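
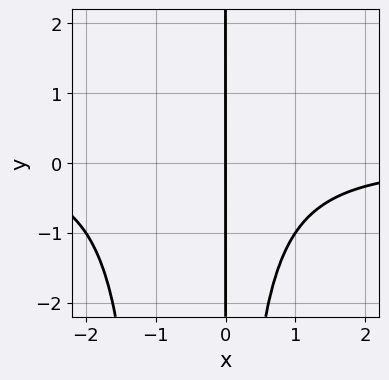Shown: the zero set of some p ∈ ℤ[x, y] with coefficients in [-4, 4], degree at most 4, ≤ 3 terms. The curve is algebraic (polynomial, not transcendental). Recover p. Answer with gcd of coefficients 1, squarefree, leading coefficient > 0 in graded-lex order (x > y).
The degree is 4 — a generic line meets the curve in up to 4 points.
From the visible intercepts: it meets the x-axis at x = 0 (among the integer gridlines); every point of the y-axis in the box is on the curve.
Matching integer coefficients to the picture gives p.

x^3*y + x^2*y + 2*x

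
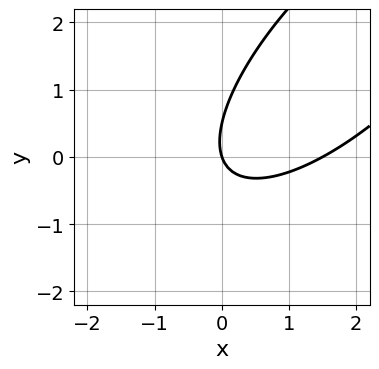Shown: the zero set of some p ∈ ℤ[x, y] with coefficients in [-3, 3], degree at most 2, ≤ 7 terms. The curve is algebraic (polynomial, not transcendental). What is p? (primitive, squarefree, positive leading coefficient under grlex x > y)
Degree: no degree-1 curve has this shape, so deg p = 2.
From the visible intercepts: it crosses the y-axis at the gridline y = 0; it meets the x-axis at x = 0 (among the integer gridlines).
The integer polynomial consistent with all of this is the stated p.

2*x^2 - 3*x*y + 2*y^2 - 3*x - y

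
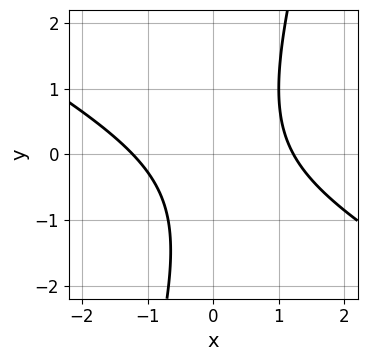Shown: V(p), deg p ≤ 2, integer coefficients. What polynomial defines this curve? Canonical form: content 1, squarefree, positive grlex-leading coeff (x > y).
(a) The degree is 2 — a generic line meets the curve in up to 2 points.
(b) From the visible intercepts: it misses every integer gridline on the y-axis.
(c) Assembling these constraints gives the stated polynomial.

2*x^2 + 3*x*y - y^2 - y - 3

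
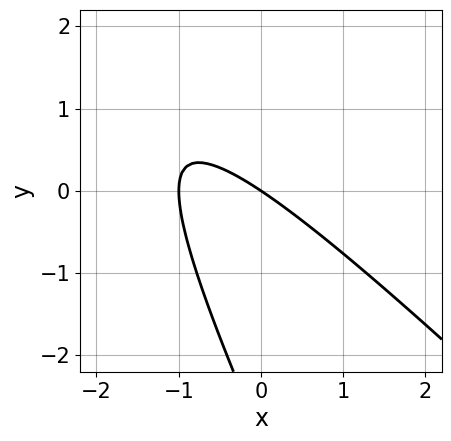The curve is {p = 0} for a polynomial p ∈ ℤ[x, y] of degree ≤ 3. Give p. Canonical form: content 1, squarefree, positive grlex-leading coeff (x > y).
2*x^2 + 3*x*y + y^2 + 2*x + 3*y

(a) The degree is 2 — no degree-1 curve has this shape.
(b) Against the integer gridlines: the x-axis gridline crossings are at x ∈ {-1, 0}; it meets the y-axis at y = 0 (among the integer gridlines).
(c) Putting this together gives p.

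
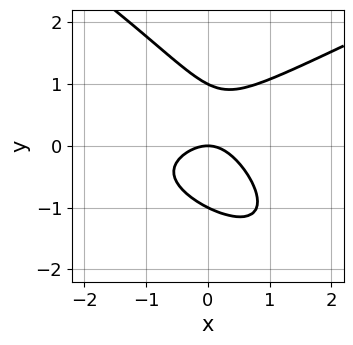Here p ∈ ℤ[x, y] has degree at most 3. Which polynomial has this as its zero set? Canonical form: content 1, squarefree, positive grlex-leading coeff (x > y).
First, degree: no degree-2 curve has this shape, so deg p = 3.
Next, from the axis intercepts and sections: the y-axis gridline crossings are at y ∈ {-1, 0, 1}; it meets the x-axis at x = 0 (among the integer gridlines).
Finally, fitting integer coefficients to these (and the overall shape) gives p.

x^3 - 3*x*y^2 - 3*y^3 + 3*x^2 + 3*y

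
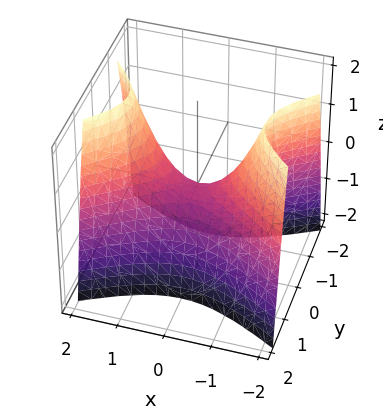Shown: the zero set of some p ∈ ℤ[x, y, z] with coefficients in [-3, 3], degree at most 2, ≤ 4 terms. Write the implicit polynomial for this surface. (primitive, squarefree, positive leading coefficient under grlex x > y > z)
x^2 - 2*y^2 - z

1. The degree is 2 — a hyperbolic paraboloid; a quadric.
2. Symmetries: mirror symmetry x ↦ −x ⇒ only even powers of x; the y ↦ −y reflection is a symmetry, so y appears only in even powers.
3. Checking where it meets the axes: it crosses the y-axis at the gridline y = 0; it meets the x-axis at x = 0 (among the integer gridlines).
4. Assembling these constraints gives the stated polynomial.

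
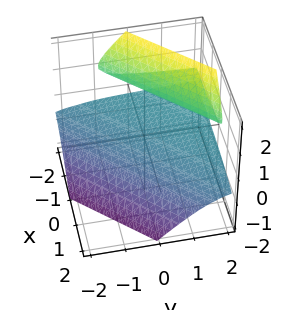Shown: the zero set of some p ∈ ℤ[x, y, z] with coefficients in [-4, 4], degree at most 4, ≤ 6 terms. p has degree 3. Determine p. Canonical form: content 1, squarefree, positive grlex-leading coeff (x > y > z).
(a) There are 2 components. They look like related sheets of one shape, so recover p as a whole.
(b) deg p = 3. A generic line meets the surface in up to 3 points.
(c) Reading off the gridlines: it misses every integer gridline on the x-axis; no y-intercept at any integer in the box.
(d) Putting this together gives p.

3*x*z^2 - 3*y*z^2 + 3*z^3 + 1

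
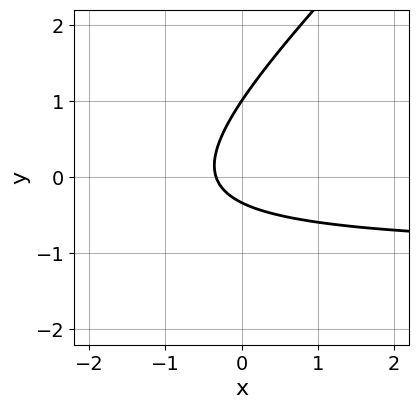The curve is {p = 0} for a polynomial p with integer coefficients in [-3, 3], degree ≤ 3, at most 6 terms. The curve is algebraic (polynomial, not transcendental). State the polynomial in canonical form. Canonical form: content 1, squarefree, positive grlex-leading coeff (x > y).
3*x*y - 3*y^2 + 3*x + 2*y + 1

The degree is 2 — a generic line meets the curve in up to 2 points.
Against the integer gridlines: one y-axis crossing is at y = 1.
Together with the visible shape, these determine p as stated.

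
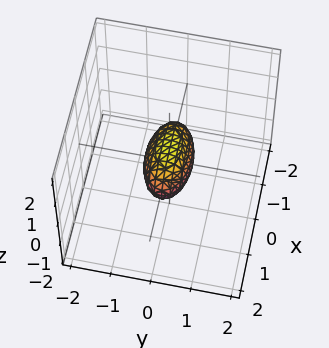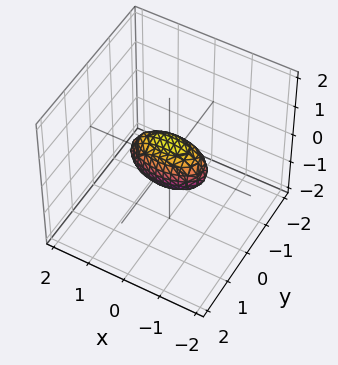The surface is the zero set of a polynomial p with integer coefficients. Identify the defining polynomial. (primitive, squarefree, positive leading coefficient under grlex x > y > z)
x^2 + 3*y^2 + 2*z^2 - 1

1. deg p = 2. A closed, bounded, convex surface; a quadric.
2. Symmetries: the y ↦ −y reflection is a symmetry, so y appears only in even powers; mirror symmetry x ↦ −x ⇒ only even powers of x; it's symmetric under z → −z, forcing even powers of z.
3. Against the integer gridlines: among the integer gridlines, it crosses the x-axis at x ∈ {-1, 1}.
4. The integer polynomial consistent with all of this is the stated p.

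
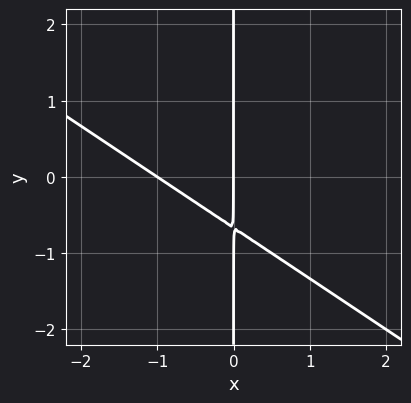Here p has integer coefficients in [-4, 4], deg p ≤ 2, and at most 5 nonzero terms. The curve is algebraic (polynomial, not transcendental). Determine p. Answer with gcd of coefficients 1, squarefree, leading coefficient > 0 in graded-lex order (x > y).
2*x^2 + 3*x*y + 2*x

The degree is 2 — the shape is more complex than any degree-1 curve.
From the axis intercepts and sections: among the integer gridlines, it crosses the x-axis at x ∈ {-1, 0}; every point of the y-axis in the box is on the curve.
Solving for integer coefficients yields p as stated.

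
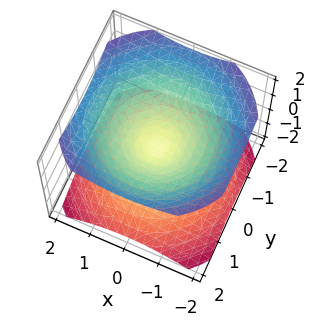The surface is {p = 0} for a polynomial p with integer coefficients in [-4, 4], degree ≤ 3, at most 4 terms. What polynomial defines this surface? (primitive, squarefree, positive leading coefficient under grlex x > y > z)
First, there are 2 components.
Next, deg p = 2.
Then, symmetries: every cross-section ⟂ z is a circle, so x, y appear only via x² + y²; mirror symmetry z ↦ −z ⇒ only even powers of z.
Then, observable constraints: a circular section at z = -1 has radius between 1 and 2; it crosses the z-axis at the gridline z = 0; one x-axis crossing is at x = 0; it crosses the y-axis at the gridline y = 0.
Finally, solving for integer coefficients yields p as stated.

2*x^2 + 2*y^2 - 3*z^2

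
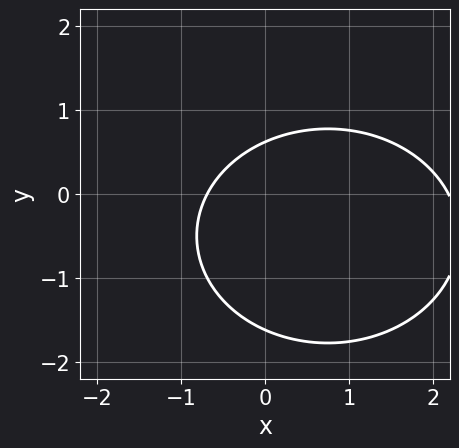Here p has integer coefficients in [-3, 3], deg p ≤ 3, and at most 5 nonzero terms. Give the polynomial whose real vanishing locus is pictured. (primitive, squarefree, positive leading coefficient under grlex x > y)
Degree: no degree-1 curve has this shape, so deg p = 2.
Matching integer coefficients to the picture gives p.

2*x^2 + 3*y^2 - 3*x + 3*y - 3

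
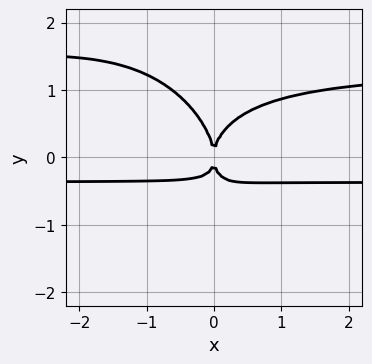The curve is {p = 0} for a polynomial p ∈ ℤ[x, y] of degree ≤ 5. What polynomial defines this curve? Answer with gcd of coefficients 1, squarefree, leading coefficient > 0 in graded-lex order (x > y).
2*x^2*y^2 + x*y^3 + y^4 - 2*x^2*y - x^2

1. Degree: a generic line meets the curve in up to 4 points, so deg p = 4.
2. Observable constraints: it meets the y-axis at y = 0 (among the integer gridlines); one x-axis crossing is at x = 0.
3. The integer polynomial consistent with all of this is the stated p.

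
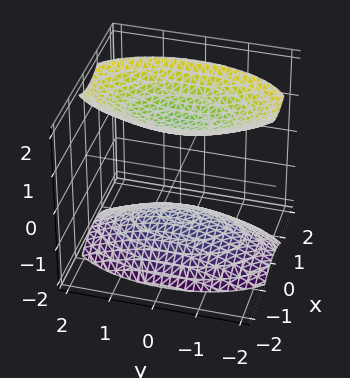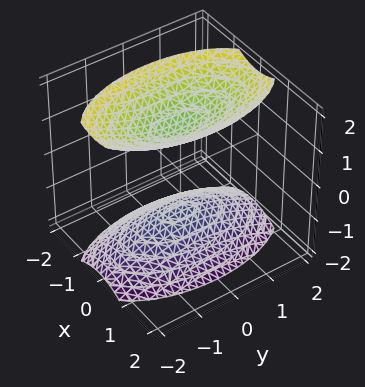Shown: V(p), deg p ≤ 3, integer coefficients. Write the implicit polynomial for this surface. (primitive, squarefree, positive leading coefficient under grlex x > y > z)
3*x^2 + y^2 - 2*z^2 + 3

1. The picture has 2 separate pieces. Treating them together as one polynomial.
2. The degree is 2 — two separate bowl-shaped sheets opening away from each other; a quadric.
3. Symmetries: it's symmetric under x → −x, forcing even powers of x; mirror symmetry z ↦ −z ⇒ only even powers of z; the y ↦ −y reflection is a symmetry, so y appears only in even powers.
4. Reading off the gridlines: the surface avoids every integer x-axis point in the box; no y-intercept at any integer in the box.
5. These observations pin down the coefficients.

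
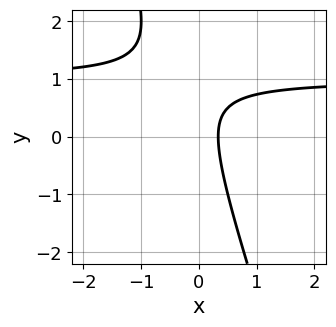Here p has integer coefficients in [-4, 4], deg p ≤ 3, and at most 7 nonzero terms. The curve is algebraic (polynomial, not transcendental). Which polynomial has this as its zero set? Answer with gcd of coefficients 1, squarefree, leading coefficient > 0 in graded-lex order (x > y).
1. The degree is 2 — no degree-1 curve has this shape.
2. From the visible intercepts: no y-intercept at any integer in the box.
3. These observations pin down the coefficients.

3*x*y + y^2 - 3*x - y + 1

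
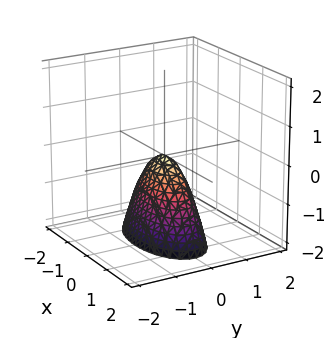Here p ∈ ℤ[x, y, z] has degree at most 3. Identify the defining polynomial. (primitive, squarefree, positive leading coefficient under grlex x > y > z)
First, the degree is 2 — a paraboloid; a quadric.
Next, symmetries: it's symmetric under y → −y, forcing even powers of y; it's symmetric under x → −x, forcing even powers of x.
Next, against the integer gridlines: it crosses the x-axis at the gridline x = 0; it crosses the z-axis at the gridline z = 0; it crosses the y-axis at the gridline y = 0.
Finally, the integer polynomial consistent with all of this is the stated p.

x^2 + 3*y^2 + z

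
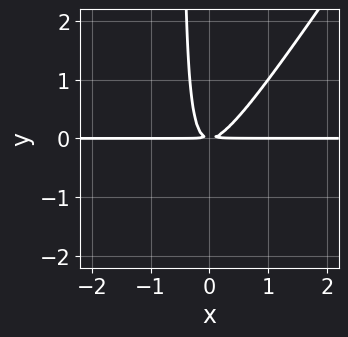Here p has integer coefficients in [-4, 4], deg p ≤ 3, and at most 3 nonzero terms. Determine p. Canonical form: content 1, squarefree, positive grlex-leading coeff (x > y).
3*x^2*y - 2*x*y^2 - y^2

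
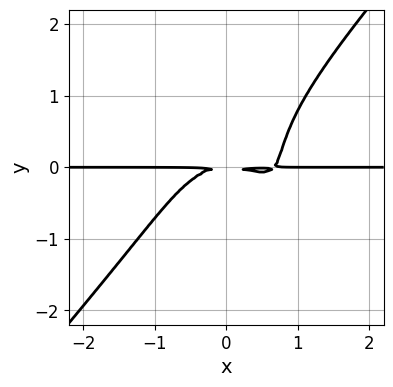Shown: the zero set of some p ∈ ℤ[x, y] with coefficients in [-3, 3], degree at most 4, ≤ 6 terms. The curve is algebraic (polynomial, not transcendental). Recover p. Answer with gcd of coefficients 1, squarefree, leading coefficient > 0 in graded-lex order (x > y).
(a) deg p = 4. The shape is more complex than any degree-3 curve.
(b) From the visible intercepts: the visible x-axis segment lies entirely on the curve.
(c) Putting this together gives p.

3*x^3*y - 2*y^4 - 2*x^2*y + 3*x*y^2 - 3*y^2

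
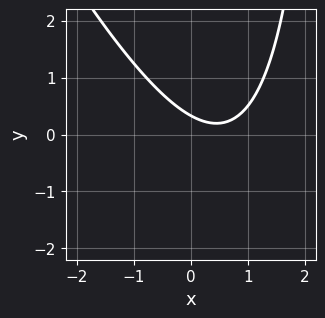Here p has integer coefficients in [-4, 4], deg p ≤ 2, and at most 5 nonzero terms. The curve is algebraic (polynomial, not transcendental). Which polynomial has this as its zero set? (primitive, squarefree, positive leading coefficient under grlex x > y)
1. The degree is 2 — the shape is more complex than any degree-1 curve.
2. From the visible intercepts: no x-intercept at any integer in the box.
3. Fitting integer coefficients to these (and the overall shape) gives p.

2*x^2 + x*y - 2*x - 3*y + 1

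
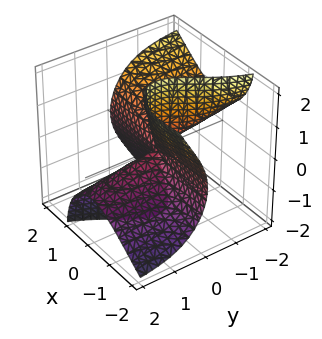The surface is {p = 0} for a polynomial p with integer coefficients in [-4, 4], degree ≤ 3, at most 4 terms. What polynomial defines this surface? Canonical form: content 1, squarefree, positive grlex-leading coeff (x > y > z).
3*x^2*y + 2*x*z^2 + y^3 + 3*y^2*z

First, the degree is 3 — the shape is more complex than any degree-2 surface.
Then, from the visible intercepts: the visible z-axis segment lies entirely on the surface; one y-axis crossing is at y = 0.
Finally, fitting integer coefficients to these (and the overall shape) gives p. Check: (-2, 0, 0) on the x-axis lies on the surface, and p(-2, 0, 0) = 0. ✓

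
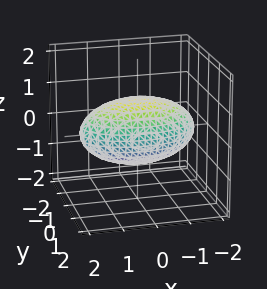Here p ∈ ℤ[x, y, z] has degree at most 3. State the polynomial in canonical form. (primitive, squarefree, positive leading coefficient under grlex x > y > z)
First, the degree is 2 — bounded and convex; a quadric.
Next, symmetries: it's symmetric under y → −y, forcing even powers of y; it's symmetric under x → −x, forcing even powers of x; the z ↦ −z reflection is a symmetry, so z appears only in even powers.
Next, from the visible intercepts: the y-axis gridline crossings are at y ∈ {-1, 1}; among the integer gridlines, it crosses the z-axis at z ∈ {-1, 1}.
Finally, assembling these constraints gives the stated polynomial.

x^2 + 3*y^2 + 3*z^2 - 3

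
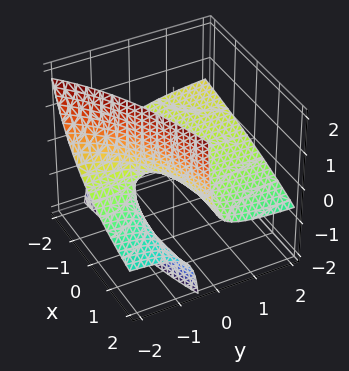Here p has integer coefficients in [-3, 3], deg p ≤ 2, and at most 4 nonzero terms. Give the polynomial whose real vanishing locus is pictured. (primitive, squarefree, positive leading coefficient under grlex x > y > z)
x*y - x*z + 3*y*z + 3*z

1. Degree: a generic line meets the surface in up to 2 points, so deg p = 2.
2. Reading off the gridlines: every point of the x-axis in the box is on the surface; every point of the y-axis in the box is on the surface; it crosses the z-axis at the gridline z = 0.
3. Fitting integer coefficients to these (and the overall shape) gives p.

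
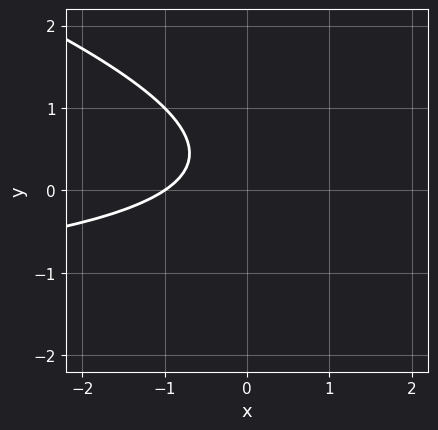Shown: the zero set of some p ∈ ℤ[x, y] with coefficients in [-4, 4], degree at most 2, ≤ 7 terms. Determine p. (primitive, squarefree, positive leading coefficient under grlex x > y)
x*y + 3*y^2 + 2*x - 2*y + 2

(a) The degree is 2 — the shape is more complex than any degree-1 curve.
(b) Checking where it meets the axes: it misses every integer gridline on the y-axis; it meets the x-axis at x = -1 (among the integer gridlines).
(c) Assembling these constraints gives the stated polynomial.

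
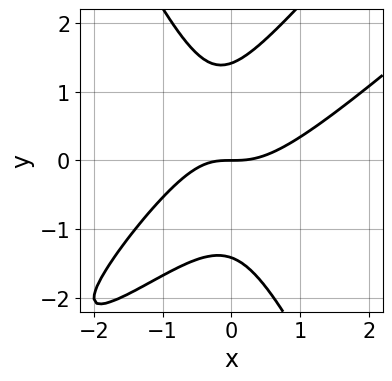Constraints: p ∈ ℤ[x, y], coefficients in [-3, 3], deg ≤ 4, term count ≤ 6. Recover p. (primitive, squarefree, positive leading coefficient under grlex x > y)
The degree is 3 — no degree-2 curve has this shape.
Observable constraints: one y-axis crossing is at y = 0; one x-axis crossing is at x = 0.
The integer polynomial consistent with all of this is the stated p.

2*x^3 - 3*x^2*y + y^3 - x*y - 2*y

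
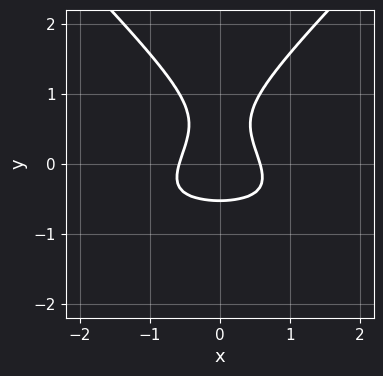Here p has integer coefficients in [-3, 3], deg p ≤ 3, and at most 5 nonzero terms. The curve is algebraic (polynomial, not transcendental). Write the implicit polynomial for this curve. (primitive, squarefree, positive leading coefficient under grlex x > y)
(a) deg p = 3. The shape is more complex than any degree-2 curve.
(b) Symmetries: the x ↦ −x reflection is a symmetry, so x appears only in even powers.
(c) Fitting integer coefficients to these (and the overall shape) gives p.

3*x^2*y - 3*y^3 + 3*x^2 + 2*y^2 - 1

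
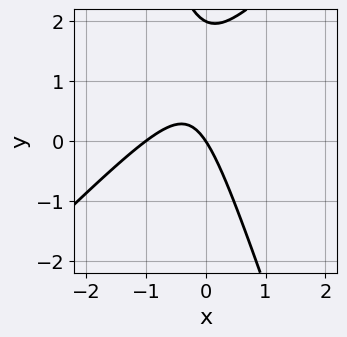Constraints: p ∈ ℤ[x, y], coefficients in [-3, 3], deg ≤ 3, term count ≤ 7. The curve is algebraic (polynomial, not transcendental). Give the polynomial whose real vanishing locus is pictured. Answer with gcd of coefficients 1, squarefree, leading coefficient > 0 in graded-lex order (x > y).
3*x^2 - 2*x*y - y^2 + 3*x + 2*y

deg p = 2. The shape is more complex than any degree-1 curve.
From the axis intercepts and sections: the y-axis gridline crossings are at y ∈ {0, 2}; the x-axis gridline crossings are at x ∈ {-1, 0}.
Assembling these constraints gives the stated polynomial.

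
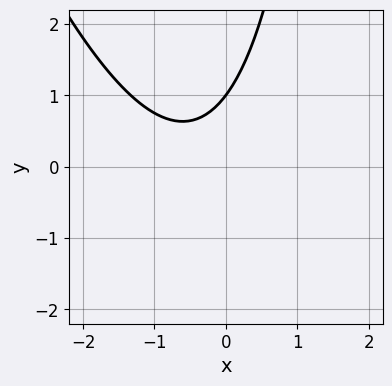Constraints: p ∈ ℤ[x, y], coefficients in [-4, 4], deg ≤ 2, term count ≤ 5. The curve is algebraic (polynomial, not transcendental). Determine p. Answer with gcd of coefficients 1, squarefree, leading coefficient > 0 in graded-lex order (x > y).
First, degree: a generic line meets the curve in up to 2 points, so deg p = 2.
Then, from the visible intercepts: the curve avoids every integer x-axis point in the box; one y-axis crossing is at y = 1.
Finally, solving for integer coefficients yields p as stated.

3*x^2 + x*y + 3*x - 3*y + 3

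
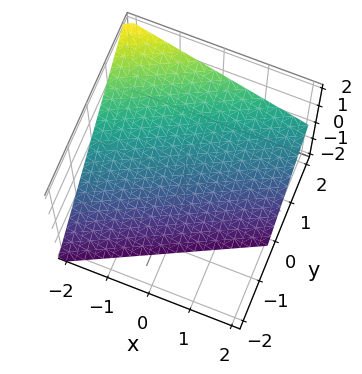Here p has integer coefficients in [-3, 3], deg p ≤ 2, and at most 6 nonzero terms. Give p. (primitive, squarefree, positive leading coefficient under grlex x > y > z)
Degree: the surface is flat (a plane), so deg p = 1.
Checking where it meets the axes: it crosses the x-axis at the gridline x = -2; one z-axis crossing is at z = -1; it meets the y-axis at y = 1 (among the integer gridlines).
Matching integer coefficients to the picture gives p.

x - 2*y + 2*z + 2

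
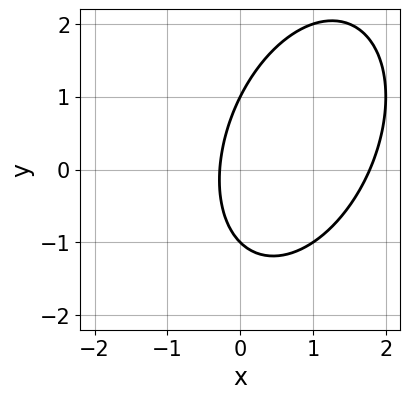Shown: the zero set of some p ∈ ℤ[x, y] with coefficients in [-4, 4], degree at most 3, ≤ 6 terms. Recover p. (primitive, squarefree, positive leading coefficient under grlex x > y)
2*x^2 - x*y + y^2 - 3*x - 1

First, degree: a generic line meets the curve in up to 2 points, so deg p = 2.
Then, from the axis intercepts and sections: among the integer gridlines, it crosses the y-axis at y ∈ {-1, 1}.
Finally, together with the visible shape, these determine p as stated.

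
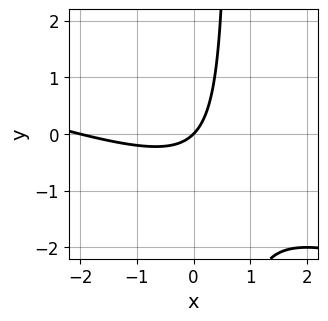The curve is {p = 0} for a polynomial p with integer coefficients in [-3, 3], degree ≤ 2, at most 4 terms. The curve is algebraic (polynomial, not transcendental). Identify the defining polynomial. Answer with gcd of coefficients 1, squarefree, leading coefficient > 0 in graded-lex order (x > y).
x^2 + 3*x*y + 2*x - 2*y

(a) Degree: a generic line meets the curve in up to 2 points, so deg p = 2.
(b) Observable constraints: the x-axis gridline crossings are at x ∈ {-2, 0}; it crosses the y-axis at the gridline y = 0.
(c) Fitting integer coefficients to these (and the overall shape) gives p.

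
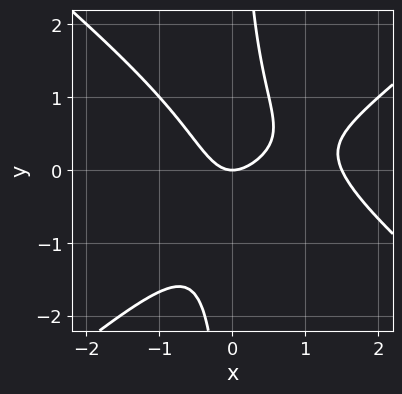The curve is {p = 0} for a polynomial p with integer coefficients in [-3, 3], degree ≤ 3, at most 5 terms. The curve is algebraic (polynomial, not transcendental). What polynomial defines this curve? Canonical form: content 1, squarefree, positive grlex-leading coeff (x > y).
2*x^3 - 3*x*y^2 - 3*x^2 + 2*y

Degree: no degree-2 curve has this shape, so deg p = 3.
Observable constraints: it meets the x-axis at x = 0 (among the integer gridlines); it crosses the y-axis at the gridline y = 0.
The integer polynomial consistent with all of this is the stated p.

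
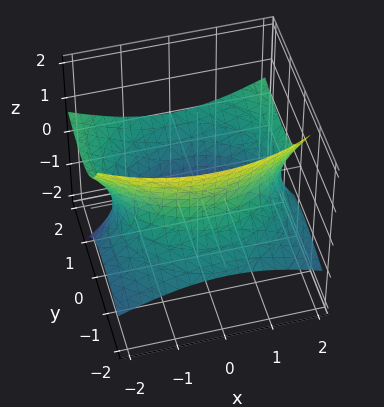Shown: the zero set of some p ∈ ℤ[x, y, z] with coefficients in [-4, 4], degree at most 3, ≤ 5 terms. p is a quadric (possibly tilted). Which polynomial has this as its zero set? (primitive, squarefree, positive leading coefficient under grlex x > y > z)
x^2 + y^2 - 3*y*z - 2*z^2 - 3

1. Degree: the shape is more complex than any degree-1 surface, so deg p = 2.
2. Reading off the gridlines: no z-intercept at any integer in the box.
3. Fitting integer coefficients to these (and the overall shape) gives p.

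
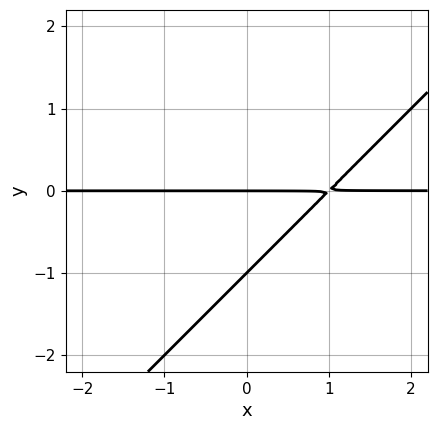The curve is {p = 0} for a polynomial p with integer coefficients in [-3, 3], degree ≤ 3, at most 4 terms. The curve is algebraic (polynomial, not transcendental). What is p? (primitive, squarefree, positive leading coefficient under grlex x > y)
x*y - y^2 - y

1. The degree is 2 — no degree-1 curve has this shape.
2. From the axis intercepts and sections: among the integer gridlines, it crosses the y-axis at y ∈ {-1, 0}; every point of the x-axis in the box is on the curve.
3. Matching integer coefficients to the picture gives p.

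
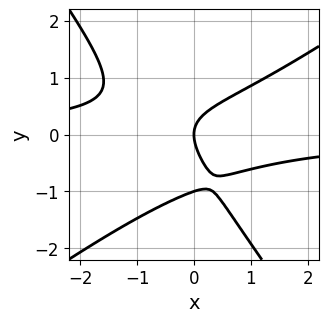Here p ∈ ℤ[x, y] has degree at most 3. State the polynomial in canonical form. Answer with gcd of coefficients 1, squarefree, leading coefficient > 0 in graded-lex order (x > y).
3*x^2*y - 2*x*y^2 - 3*y^3 - 3*y^2 + 3*x

(a) deg p = 3.
(b) From the axis intercepts and sections: among the integer gridlines, it crosses the y-axis at y ∈ {-1, 0}; one x-axis crossing is at x = 0.
(c) The integer polynomial consistent with all of this is the stated p.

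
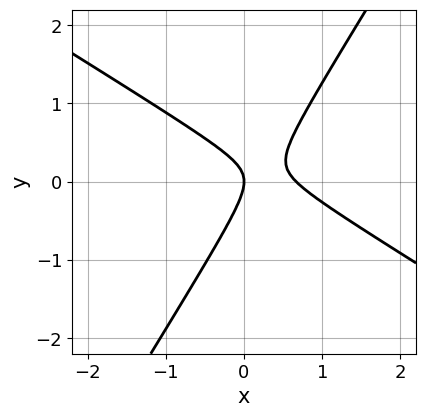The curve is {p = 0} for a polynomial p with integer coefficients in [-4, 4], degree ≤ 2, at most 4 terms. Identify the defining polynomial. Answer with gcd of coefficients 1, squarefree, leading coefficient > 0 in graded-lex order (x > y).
3*x^2 + 3*x*y - 3*y^2 - 2*x

The degree is 2 — a generic line meets the curve in up to 2 points.
Checking where it meets the axes: it crosses the x-axis at the gridline x = 0; it crosses the y-axis at the gridline y = 0.
Assembling these constraints gives the stated polynomial.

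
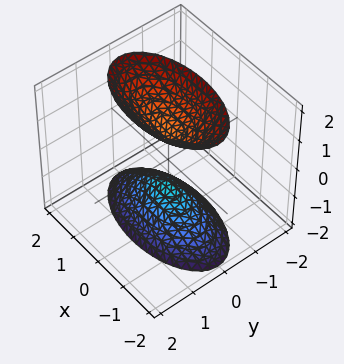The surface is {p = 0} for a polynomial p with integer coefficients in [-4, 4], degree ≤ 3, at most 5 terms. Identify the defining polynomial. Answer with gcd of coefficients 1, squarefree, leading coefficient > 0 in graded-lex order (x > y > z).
x^2 + 3*y^2 - z^2 + 1

First, the picture has 2 separate pieces. Treating them together as one polynomial.
Then, degree: two sheets facing apart; a quadric, so deg p = 2.
Next, symmetries: mirror symmetry y ↦ −y ⇒ only even powers of y; it's symmetric under x → −x, forcing even powers of x; the z ↦ −z reflection is a symmetry, so z appears only in even powers.
Next, observable constraints: the surface avoids every integer x-axis point in the box; the surface avoids every integer y-axis point in the box.
Finally, matching integer coefficients to the picture gives p. Check: (0, 0, 1) on the z-axis lies on the surface, and p(0, 0, 1) = 0. ✓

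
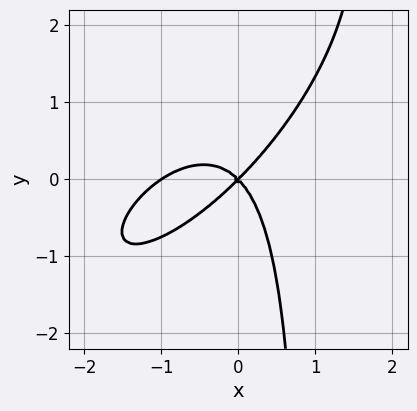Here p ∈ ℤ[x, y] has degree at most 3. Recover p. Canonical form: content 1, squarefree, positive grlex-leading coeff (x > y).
2*x^3 - 3*x^2*y + 2*x*y^2 + 2*x^2 - 2*y^2

The degree is 3 — no degree-2 curve has this shape.
Checking where it meets the axes: it crosses the y-axis at the gridline y = 0; among the integer gridlines, it crosses the x-axis at x ∈ {-1, 0}.
The integer polynomial consistent with all of this is the stated p.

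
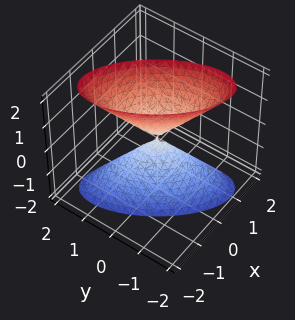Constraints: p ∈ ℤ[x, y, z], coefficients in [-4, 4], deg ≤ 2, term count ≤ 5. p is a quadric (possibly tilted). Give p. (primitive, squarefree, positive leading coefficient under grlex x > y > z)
First, there are 2 components.
Then, the degree is 2 — a generic line meets the surface in up to 2 points.
Next, checking where it meets the axes: one z-axis crossing is at z = 0; one y-axis crossing is at y = 0; one x-axis crossing is at x = 0.
Finally, together with the visible shape, these determine p as stated.

3*x^2 + 3*x*y + 2*y^2 - z^2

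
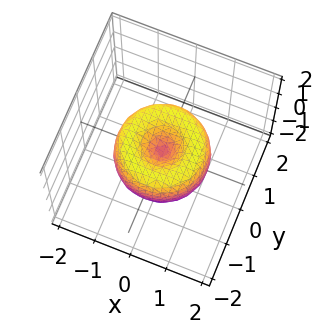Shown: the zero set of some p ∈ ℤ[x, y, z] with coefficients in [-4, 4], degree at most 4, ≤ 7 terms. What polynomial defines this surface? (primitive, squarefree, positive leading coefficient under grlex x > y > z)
2*x^4 + 4*x^2*y^2 + 2*y^4 - 3*x^2 - 3*y^2 + 2*z^2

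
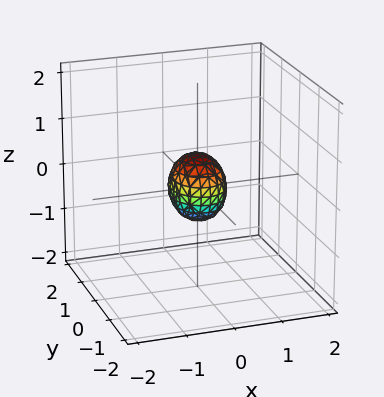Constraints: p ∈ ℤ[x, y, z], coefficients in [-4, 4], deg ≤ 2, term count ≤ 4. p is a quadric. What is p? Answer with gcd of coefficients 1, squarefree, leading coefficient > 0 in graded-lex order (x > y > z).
1. deg p = 2. A closed, bounded, convex surface; a quadric.
2. Symmetries: the x ↦ −x reflection is a symmetry, so x appears only in even powers; the z ↦ −z reflection is a symmetry, so z appears only in even powers; it's symmetric under y → −y, forcing even powers of y.
3. These observations pin down the coefficients.

3*x^2 + 2*y^2 + 2*z^2 - 1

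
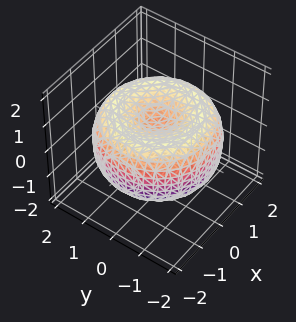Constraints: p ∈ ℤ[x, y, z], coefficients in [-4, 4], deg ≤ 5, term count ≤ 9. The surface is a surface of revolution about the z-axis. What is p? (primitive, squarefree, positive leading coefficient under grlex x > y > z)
x^4 + 2*x^2*y^2 + y^4 - 3*x^2 - 3*y^2 + 3*z^2 - 1

1. The degree is 4 — the shape is more complex than any degree-3 surface.
2. By symmetry, every cross-section ⟂ z is a circle, so x, y appear only via x² + y².
3. Against the integer gridlines: a circular section at z = 1 has radius exactly 1.
4. These observations pin down the coefficients.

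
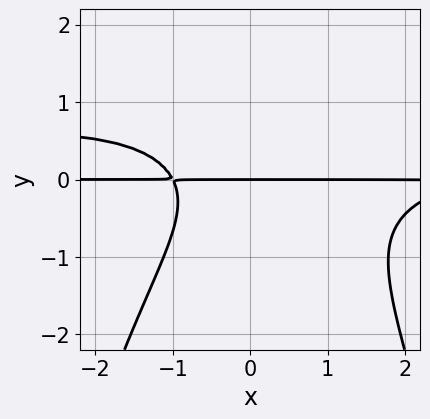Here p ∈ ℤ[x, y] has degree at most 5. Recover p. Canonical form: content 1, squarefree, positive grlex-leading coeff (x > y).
2*x^2*y^2 - x^2*y + 3*y^3 + 2*x*y + 3*y

1. deg p = 4. The shape is more complex than any degree-3 curve.
2. From the visible intercepts: every point of the x-axis in the box is on the curve; it meets the y-axis at y = 0 (among the integer gridlines).
3. Solving for integer coefficients yields p as stated.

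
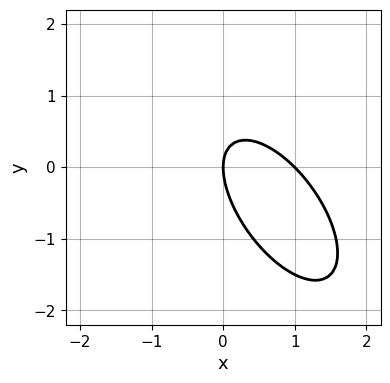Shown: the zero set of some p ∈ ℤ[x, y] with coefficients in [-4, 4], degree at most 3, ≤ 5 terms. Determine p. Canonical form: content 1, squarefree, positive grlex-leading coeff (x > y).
3*x^2 + 3*x*y + 2*y^2 - 3*x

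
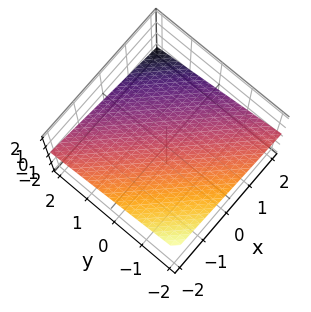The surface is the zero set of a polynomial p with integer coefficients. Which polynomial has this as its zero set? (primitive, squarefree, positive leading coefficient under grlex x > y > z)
(a) deg p = 1. The surface is flat (a plane).
(b) Observable constraints: one x-axis crossing is at x = 2; it crosses the y-axis at the gridline y = 2.
(c) These observations pin down the coefficients.

x + y + 3*z - 2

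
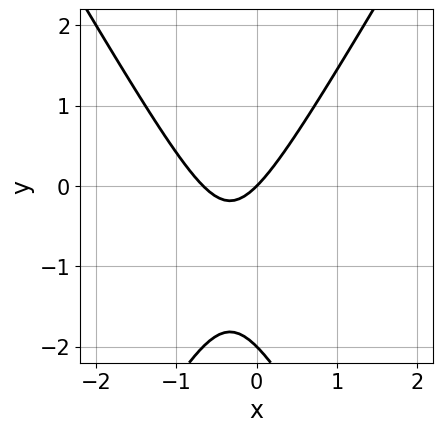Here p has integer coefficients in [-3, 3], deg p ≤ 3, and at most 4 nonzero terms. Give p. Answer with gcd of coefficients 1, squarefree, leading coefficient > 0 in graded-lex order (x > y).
3*x^2 - y^2 + 2*x - 2*y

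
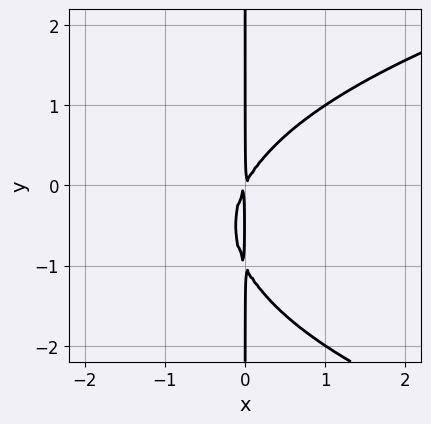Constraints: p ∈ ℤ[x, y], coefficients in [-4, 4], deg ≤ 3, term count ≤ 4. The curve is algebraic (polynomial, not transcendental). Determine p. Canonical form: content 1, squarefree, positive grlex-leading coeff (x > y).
(a) The degree is 3 — the shape is more complex than any degree-2 curve.
(b) Observable constraints: the visible y-axis segment lies entirely on the curve.
(c) Assembling these constraints gives the stated polynomial.

x*y^2 - 2*x^2 + x*y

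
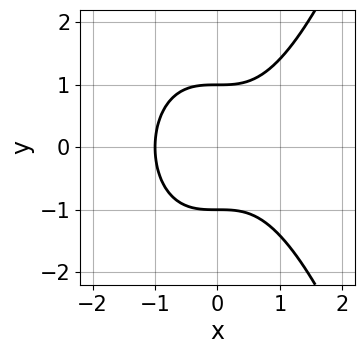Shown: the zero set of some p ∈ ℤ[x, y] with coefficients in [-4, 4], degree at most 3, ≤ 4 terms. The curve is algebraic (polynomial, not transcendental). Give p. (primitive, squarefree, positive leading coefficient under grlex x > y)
(a) Degree: the shape is more complex than any degree-2 curve, so deg p = 3.
(b) Symmetries: the y ↦ −y reflection is a symmetry, so y appears only in even powers.
(c) Observable constraints: among the integer gridlines, it crosses the y-axis at y ∈ {-1, 1}; it crosses the x-axis at the gridline x = -1.
(d) The integer polynomial consistent with all of this is the stated p.

x^3 - y^2 + 1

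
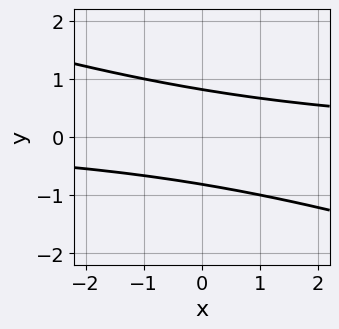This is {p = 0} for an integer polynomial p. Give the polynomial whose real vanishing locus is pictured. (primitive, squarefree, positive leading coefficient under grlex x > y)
Degree: a generic line meets the curve in up to 2 points, so deg p = 2.
Against the integer gridlines: the curve avoids every integer x-axis point in the box.
Fitting integer coefficients to these (and the overall shape) gives p.

x*y + 3*y^2 - 2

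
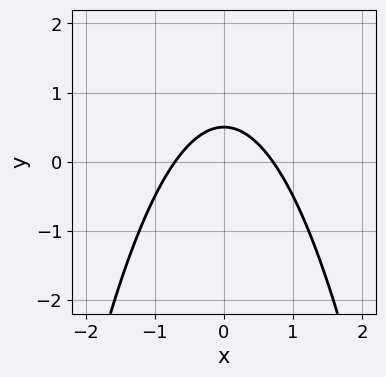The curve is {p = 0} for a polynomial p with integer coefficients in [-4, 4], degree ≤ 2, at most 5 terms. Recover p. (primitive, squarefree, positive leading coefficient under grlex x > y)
1. deg p = 2.
2. Symmetries: it's symmetric under x → −x, forcing even powers of x.
3. Solving for integer coefficients yields p as stated.

2*x^2 + 2*y - 1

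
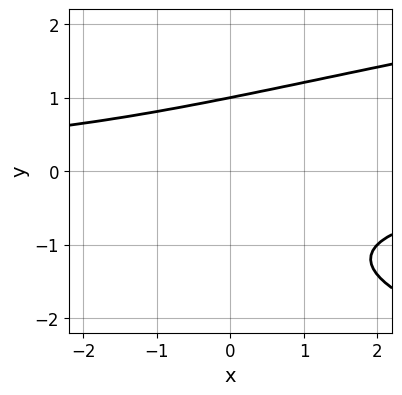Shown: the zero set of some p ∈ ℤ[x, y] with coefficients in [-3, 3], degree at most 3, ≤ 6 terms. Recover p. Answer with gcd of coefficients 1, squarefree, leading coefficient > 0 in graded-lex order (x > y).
(a) deg p = 3. The shape is more complex than any degree-2 curve.
(b) Reading off the gridlines: one y-axis crossing is at y = 1; no x-intercept at any integer in the box.
(c) Assembling these constraints gives the stated polynomial.

y^3 - x*y + y^2 - 2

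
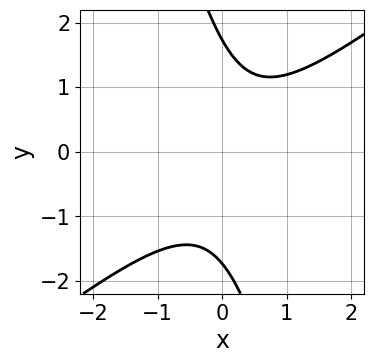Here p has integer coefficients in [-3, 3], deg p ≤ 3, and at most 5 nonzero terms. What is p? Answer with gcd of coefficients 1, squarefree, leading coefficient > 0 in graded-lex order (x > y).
The degree is 2 — no degree-1 curve has this shape.
Against the integer gridlines: the curve avoids every integer x-axis point in the box.
Fitting integer coefficients to these (and the overall shape) gives p.

3*x^2 - 3*x*y - y^2 - x + 3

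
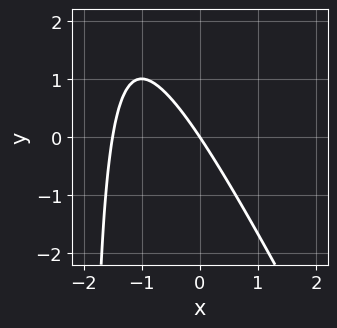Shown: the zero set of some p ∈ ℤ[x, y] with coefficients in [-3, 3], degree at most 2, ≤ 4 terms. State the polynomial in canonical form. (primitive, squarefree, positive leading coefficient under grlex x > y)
2*x^2 + x*y + 3*x + 2*y

deg p = 2.
Observable constraints: it crosses the x-axis at the gridline x = 0; it meets the y-axis at y = 0 (among the integer gridlines).
The integer polynomial consistent with all of this is the stated p.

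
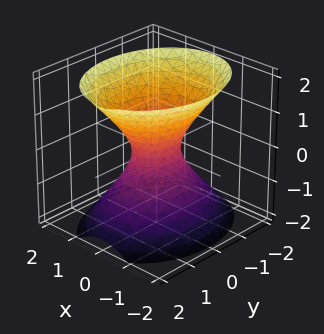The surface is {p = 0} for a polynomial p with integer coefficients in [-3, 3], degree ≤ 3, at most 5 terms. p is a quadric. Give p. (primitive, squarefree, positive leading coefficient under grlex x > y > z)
1. Degree: one connected sheet with a waist; a quadric, so deg p = 2.
2. Symmetries: mirror symmetry y ↦ −y ⇒ only even powers of y; it's symmetric under z → −z, forcing even powers of z; the x ↦ −x reflection is a symmetry, so x appears only in even powers.
3. Against the integer gridlines: it misses every integer gridline on the z-axis.
4. Together with the visible shape, these determine p as stated.

3*x^2 + 2*y^2 - 2*z^2 - 1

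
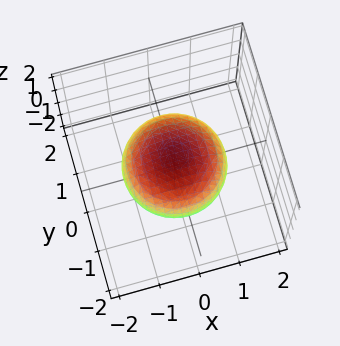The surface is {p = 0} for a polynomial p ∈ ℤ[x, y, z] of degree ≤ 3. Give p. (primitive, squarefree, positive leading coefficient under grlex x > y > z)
2*x^2 + 2*y^2 + 3*z^2 - 3

The degree is 2 — no degree-1 surface has this shape.
Symmetries: the surface is invariant under rotation about z: p = q(x² + y², z).
Observable constraints: among the integer gridlines, it crosses the z-axis at z ∈ {-1, 1}; a circular section at z = 0 has radius between 1 and 2.
Assembling these constraints gives the stated polynomial.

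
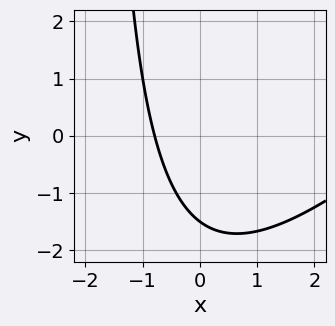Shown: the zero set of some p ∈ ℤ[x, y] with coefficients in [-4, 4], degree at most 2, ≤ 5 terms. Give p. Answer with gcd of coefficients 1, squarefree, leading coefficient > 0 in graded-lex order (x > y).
x^2 - x*y - 3*x - 2*y - 3

1. deg p = 2. No degree-1 curve has this shape.
2. The integer polynomial consistent with all of this is the stated p.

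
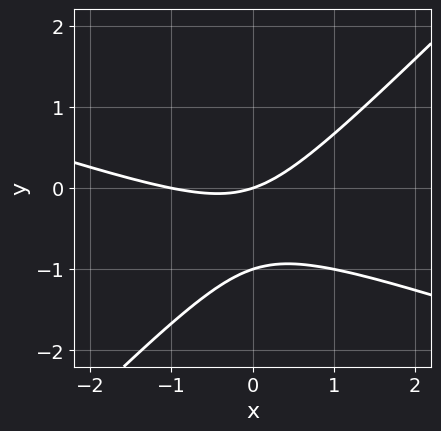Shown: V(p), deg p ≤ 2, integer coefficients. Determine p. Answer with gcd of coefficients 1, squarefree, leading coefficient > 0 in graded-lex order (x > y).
x^2 + 2*x*y - 3*y^2 + x - 3*y

1. Degree: no degree-1 curve has this shape, so deg p = 2.
2. Against the integer gridlines: the y-axis gridline crossings are at y ∈ {-1, 0}; the x-axis gridline crossings are at x ∈ {-1, 0}.
3. Together with the visible shape, these determine p as stated.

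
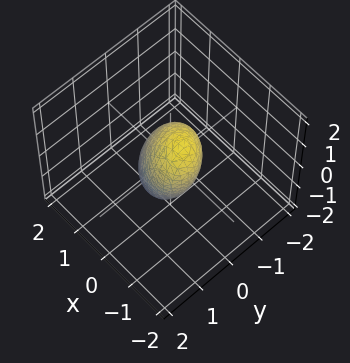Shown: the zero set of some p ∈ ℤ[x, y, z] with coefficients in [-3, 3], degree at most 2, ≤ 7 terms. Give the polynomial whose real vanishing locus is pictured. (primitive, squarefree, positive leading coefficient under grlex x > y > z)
1. deg p = 2. No degree-1 surface has this shape.
2. Solving for integer coefficients yields p as stated.

3*x^2 + 2*x*y + 2*x*z + 3*y^2 + z^2 - 2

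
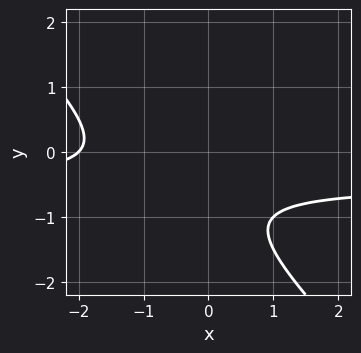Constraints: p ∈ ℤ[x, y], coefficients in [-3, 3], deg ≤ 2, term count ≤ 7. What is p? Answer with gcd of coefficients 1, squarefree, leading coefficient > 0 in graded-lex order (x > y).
(a) The degree is 2 — no degree-1 curve has this shape.
(b) Checking where it meets the axes: it crosses the x-axis at the gridline x = -2; it misses every integer gridline on the y-axis.
(c) The integer polynomial consistent with all of this is the stated p.

2*x*y + 2*y^2 + x + 3*y + 2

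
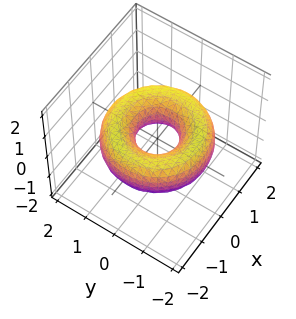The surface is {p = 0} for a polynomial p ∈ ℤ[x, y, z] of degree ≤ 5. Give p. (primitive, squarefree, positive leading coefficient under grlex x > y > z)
1. Degree: no degree-3 surface has this shape, so deg p = 4.
2. Symmetries: rotational symmetry about the z-axis ⇒ p depends on x, y only through x² + y².
3. Against the integer gridlines: it misses every integer gridline on the z-axis; a circular section at z = 0 has radius between 0 and 1.
4. Together with the visible shape, these determine p as stated.

x^4 + 2*x^2*y^2 + y^4 - 3*x^2 - 3*y^2 + 3*z^2 + 1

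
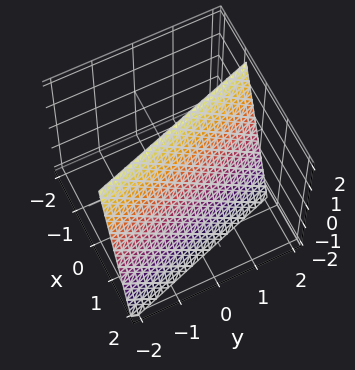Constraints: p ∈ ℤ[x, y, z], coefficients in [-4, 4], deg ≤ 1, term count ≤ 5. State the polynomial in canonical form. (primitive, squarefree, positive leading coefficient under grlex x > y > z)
Degree: the surface is flat (a plane), so deg p = 1.
From the visible intercepts: it crosses the y-axis at the gridline y = 2; one z-axis crossing is at z = 2.
Matching integer coefficients to the picture gives p.

3*x + y + z - 2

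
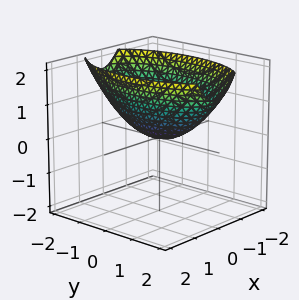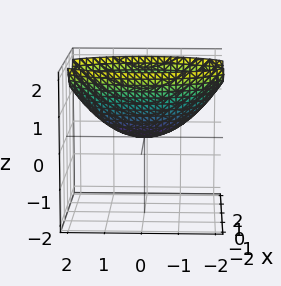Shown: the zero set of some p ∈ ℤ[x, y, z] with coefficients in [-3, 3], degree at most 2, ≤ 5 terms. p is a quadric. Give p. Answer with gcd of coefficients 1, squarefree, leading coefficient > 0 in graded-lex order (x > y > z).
1. deg p = 2. A single bowl opening along one axis; a quadric.
2. Symmetries: the y ↦ −y reflection is a symmetry, so y appears only in even powers; mirror symmetry x ↦ −x ⇒ only even powers of x.
3. Observable constraints: it crosses the x-axis at the gridline x = 0; it crosses the y-axis at the gridline y = 0; one z-axis crossing is at z = 0.
4. Matching integer coefficients to the picture gives p.

3*x^2 + y^2 - 3*z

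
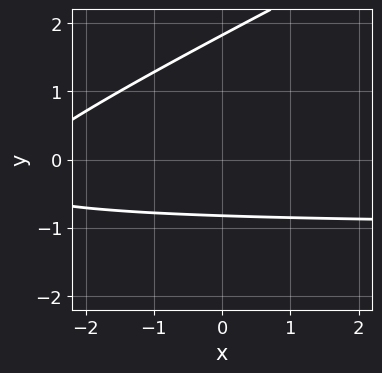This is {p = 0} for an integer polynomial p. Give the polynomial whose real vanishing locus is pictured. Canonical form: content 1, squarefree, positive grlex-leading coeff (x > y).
deg p = 2.
Checking where it meets the axes: no x-intercept at any integer in the box.
Fitting integer coefficients to these (and the overall shape) gives p.

x*y - 2*y^2 + x + 2*y + 3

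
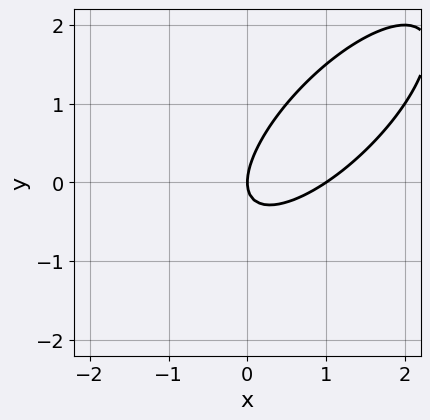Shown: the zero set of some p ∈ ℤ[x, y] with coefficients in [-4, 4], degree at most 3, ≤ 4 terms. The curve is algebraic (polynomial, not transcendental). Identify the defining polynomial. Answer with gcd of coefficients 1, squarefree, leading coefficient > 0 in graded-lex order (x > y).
(a) Degree: a generic line meets the curve in up to 2 points, so deg p = 2.
(b) From the visible intercepts: it crosses the y-axis at the gridline y = 0; among the integer gridlines, it crosses the x-axis at x ∈ {0, 1}.
(c) Putting this together gives p.

2*x^2 - 3*x*y + 2*y^2 - 2*x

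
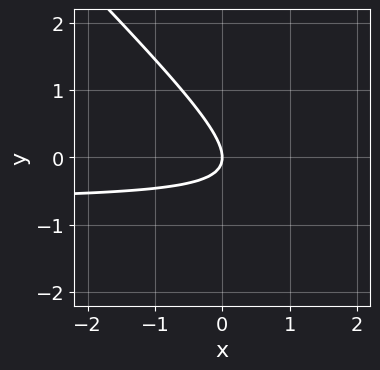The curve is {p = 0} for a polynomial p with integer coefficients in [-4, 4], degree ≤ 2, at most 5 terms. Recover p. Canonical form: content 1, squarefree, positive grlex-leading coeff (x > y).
(a) The degree is 2 — the shape is more complex than any degree-1 curve.
(b) Checking where it meets the axes: it meets the y-axis at y = 0 (among the integer gridlines); it crosses the x-axis at the gridline x = 0.
(c) Putting this together gives p.

3*x*y + 3*y^2 + 2*x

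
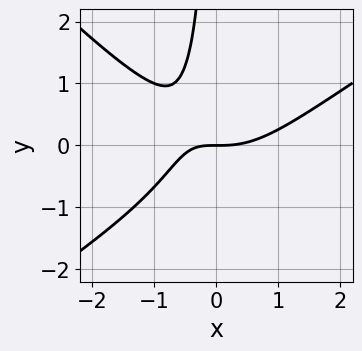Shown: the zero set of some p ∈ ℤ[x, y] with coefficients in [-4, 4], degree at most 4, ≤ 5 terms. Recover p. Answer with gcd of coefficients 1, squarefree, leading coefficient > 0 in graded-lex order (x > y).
2*x^3 - x^2*y - 3*x*y^2 - 3*x*y - 3*y

1. The degree is 3 — a generic line meets the curve in up to 3 points.
2. From the visible intercepts: it meets the y-axis at y = 0 (among the integer gridlines); it crosses the x-axis at the gridline x = 0.
3. Together with the visible shape, these determine p as stated.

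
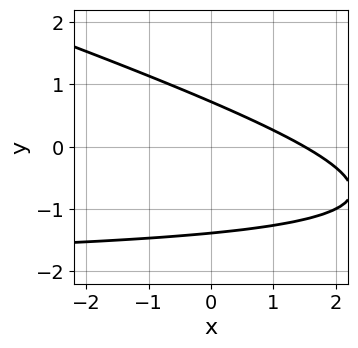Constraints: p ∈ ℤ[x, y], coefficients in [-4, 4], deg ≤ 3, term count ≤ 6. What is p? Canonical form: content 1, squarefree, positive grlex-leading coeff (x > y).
First, degree: no degree-1 curve has this shape, so deg p = 2.
Finally, putting this together gives p.

x*y + 3*y^2 + 2*x + 2*y - 3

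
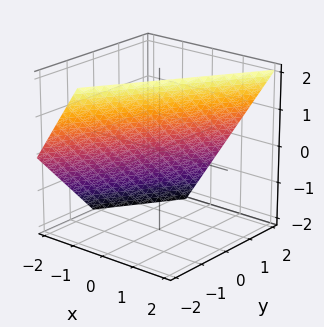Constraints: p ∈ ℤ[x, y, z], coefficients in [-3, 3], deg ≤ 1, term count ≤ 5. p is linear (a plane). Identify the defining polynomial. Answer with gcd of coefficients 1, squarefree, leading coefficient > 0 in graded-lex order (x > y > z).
(a) Degree: the surface is flat (a plane), so deg p = 1.
(b) Against the integer gridlines: it meets the z-axis at z = 1 (among the integer gridlines); it meets the y-axis at y = 1 (among the integer gridlines).
(c) Putting this together gives p.

3*x - 2*y - 2*z + 2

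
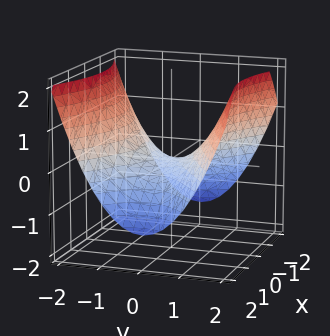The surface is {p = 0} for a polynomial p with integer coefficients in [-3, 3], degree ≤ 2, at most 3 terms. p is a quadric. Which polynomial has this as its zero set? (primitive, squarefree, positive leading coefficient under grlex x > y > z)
x^2 - 2*y^2 + 3*z

The degree is 2 — a hyperbolic paraboloid; a quadric.
Symmetries: it's symmetric under y → −y, forcing even powers of y; mirror symmetry x ↦ −x ⇒ only even powers of x.
Against the integer gridlines: it crosses the y-axis at the gridline y = 0; it meets the z-axis at z = 0 (among the integer gridlines).
Fitting integer coefficients to these (and the overall shape) gives p.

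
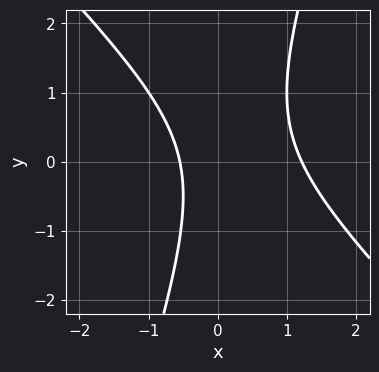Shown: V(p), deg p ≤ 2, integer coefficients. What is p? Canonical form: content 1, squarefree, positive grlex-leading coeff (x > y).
3*x^2 + 2*x*y - y^2 - 2*x - 2

(a) deg p = 2. The shape is more complex than any degree-1 curve.
(b) From the axis intercepts and sections: the curve avoids every integer y-axis point in the box.
(c) Matching integer coefficients to the picture gives p.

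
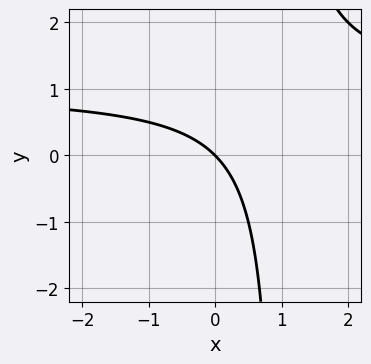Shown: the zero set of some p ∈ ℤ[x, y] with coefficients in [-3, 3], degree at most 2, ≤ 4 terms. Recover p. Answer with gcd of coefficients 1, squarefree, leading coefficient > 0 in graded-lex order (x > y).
Degree: a generic line meets the curve in up to 2 points, so deg p = 2.
Against the integer gridlines: it crosses the y-axis at the gridline y = 0; it crosses the x-axis at the gridline x = 0.
Assembling these constraints gives the stated polynomial.

x*y - x - y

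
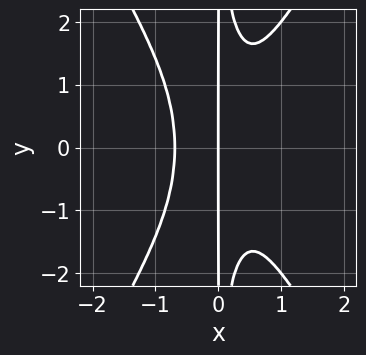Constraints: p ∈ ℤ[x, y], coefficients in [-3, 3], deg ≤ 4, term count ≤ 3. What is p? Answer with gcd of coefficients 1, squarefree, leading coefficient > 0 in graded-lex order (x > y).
First, the degree is 4 — the shape is more complex than any degree-3 curve.
Next, symmetries: mirror symmetry y ↦ −y ⇒ only even powers of y.
Next, against the integer gridlines: every point of the y-axis in the box is on the curve; it meets the x-axis at x = 0 (among the integer gridlines).
Finally, fitting integer coefficients to these (and the overall shape) gives p.

3*x^4 - x^2*y^2 + x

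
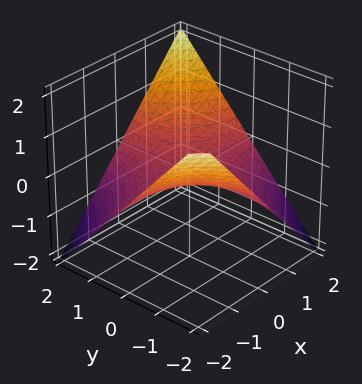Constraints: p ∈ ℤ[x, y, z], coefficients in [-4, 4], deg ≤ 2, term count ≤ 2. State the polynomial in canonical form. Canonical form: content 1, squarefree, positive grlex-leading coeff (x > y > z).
x*y - 2*z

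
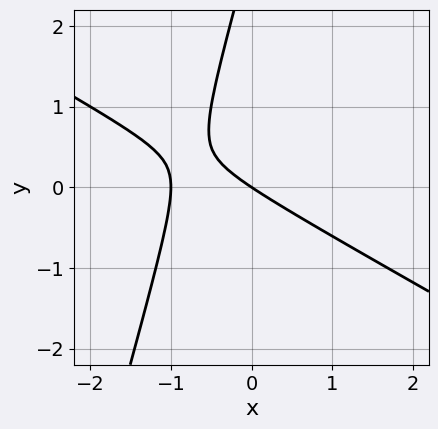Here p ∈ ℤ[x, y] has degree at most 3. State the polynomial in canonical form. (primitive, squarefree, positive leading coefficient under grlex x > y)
2*x^2 + 3*x*y - y^2 + 2*x + 3*y

1. deg p = 2. No degree-1 curve has this shape.
2. Reading off the gridlines: it crosses the y-axis at the gridline y = 0; among the integer gridlines, it crosses the x-axis at x ∈ {-1, 0}.
3. Matching integer coefficients to the picture gives p.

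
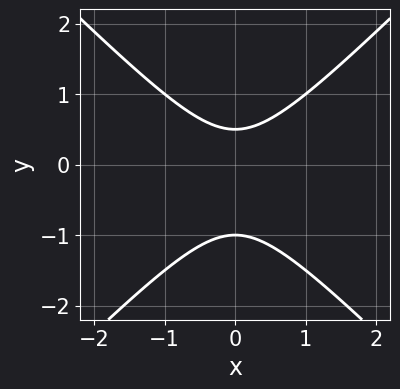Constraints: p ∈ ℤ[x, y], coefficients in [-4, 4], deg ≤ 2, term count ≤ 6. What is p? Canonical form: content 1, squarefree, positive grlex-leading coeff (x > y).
2*x^2 - 2*y^2 - y + 1

(a) The degree is 2 — no degree-1 curve has this shape.
(b) Symmetries: it's symmetric under x → −x, forcing even powers of x.
(c) Reading off the gridlines: it misses every integer gridline on the x-axis; one y-axis crossing is at y = -1.
(d) The integer polynomial consistent with all of this is the stated p.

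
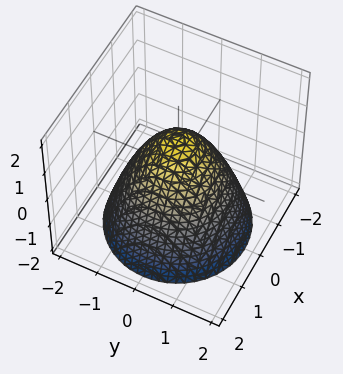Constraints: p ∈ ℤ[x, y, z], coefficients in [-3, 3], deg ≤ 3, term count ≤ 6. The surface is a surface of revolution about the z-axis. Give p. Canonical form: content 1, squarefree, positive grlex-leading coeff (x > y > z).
x^2 + y^2 + z - 1

deg p = 2. The shape is more complex than any degree-1 surface.
Symmetry: every cross-section ⟂ z is a circle, so x, y appear only via x² + y².
Against the integer gridlines: among the integer gridlines, it crosses the y-axis at y ∈ {-1, 1}; a circular section at z = -2 has radius between 1 and 2; it meets the z-axis at z = 1 (among the integer gridlines).
Together with the visible shape, these determine p as stated. Check: (-1, 0, 0) on the x-axis lies on the surface, and p(-1, 0, 0) = 0. ✓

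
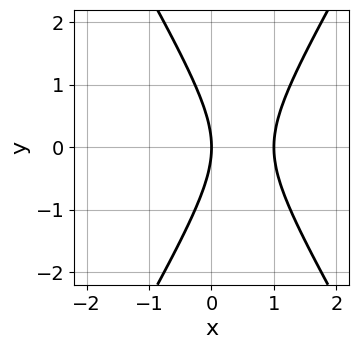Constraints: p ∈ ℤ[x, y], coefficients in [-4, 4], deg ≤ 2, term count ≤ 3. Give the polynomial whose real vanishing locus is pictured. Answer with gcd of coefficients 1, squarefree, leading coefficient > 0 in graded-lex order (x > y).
3*x^2 - y^2 - 3*x

First, degree: the shape is more complex than any degree-1 curve, so deg p = 2.
Next, symmetries: it's symmetric under y → −y, forcing even powers of y.
Next, observable constraints: it crosses the y-axis at the gridline y = 0; the x-axis gridline crossings are at x ∈ {0, 1}.
Finally, together with the visible shape, these determine p as stated.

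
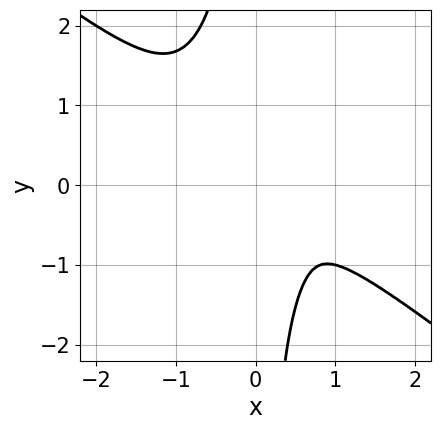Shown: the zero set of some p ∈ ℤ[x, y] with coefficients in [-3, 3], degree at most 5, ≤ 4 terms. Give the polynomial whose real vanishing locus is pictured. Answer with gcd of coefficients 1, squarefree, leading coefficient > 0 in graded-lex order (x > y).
x^4 + 2*x*y^3 - x*y^2 + 2*y^2

First, deg p = 4.
Finally, matching integer coefficients to the picture gives p.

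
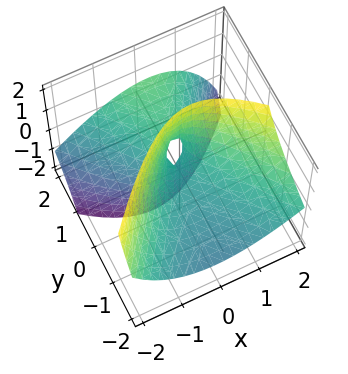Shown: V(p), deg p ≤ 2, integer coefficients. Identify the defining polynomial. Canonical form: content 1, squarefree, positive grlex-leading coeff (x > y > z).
2*x^2 - x*z - y^2 + 3*y*z - z

First, deg p = 2. A generic line meets the surface in up to 2 points.
Then, from the axis intercepts and sections: it meets the x-axis at x = 0 (among the integer gridlines); it crosses the z-axis at the gridline z = 0.
Finally, assembling these constraints gives the stated polynomial.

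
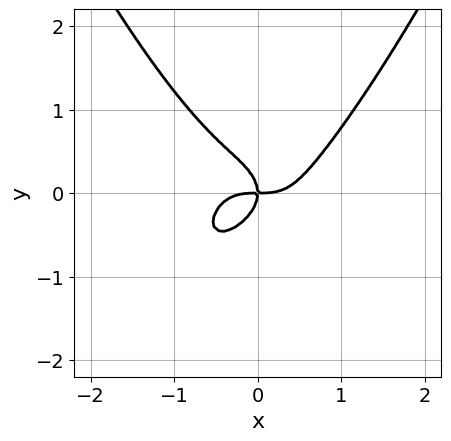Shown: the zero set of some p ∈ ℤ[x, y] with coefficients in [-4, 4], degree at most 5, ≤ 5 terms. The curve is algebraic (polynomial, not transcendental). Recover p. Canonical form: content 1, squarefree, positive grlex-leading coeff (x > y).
3*x^4 - 3*y^3 - 2*x*y

1. deg p = 4.
2. Checking where it meets the axes: one y-axis crossing is at y = 0; it meets the x-axis at x = 0 (among the integer gridlines).
3. Together with the visible shape, these determine p as stated.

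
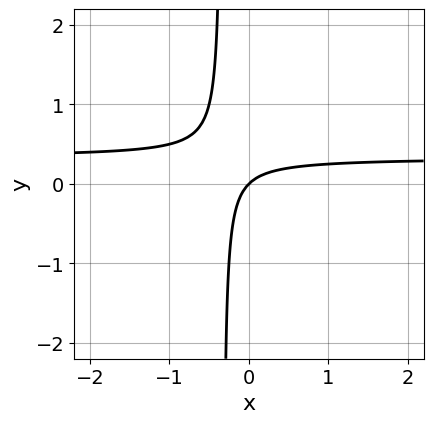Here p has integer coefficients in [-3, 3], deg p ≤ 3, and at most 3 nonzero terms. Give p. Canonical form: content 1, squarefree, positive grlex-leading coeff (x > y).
3*x*y - x + y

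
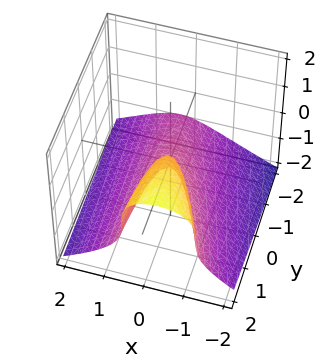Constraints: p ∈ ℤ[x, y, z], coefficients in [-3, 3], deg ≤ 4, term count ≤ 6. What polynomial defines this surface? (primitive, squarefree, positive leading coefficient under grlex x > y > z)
2*z^3 + 3*x^2 + x*y - y

The degree is 3 — the shape is more complex than any degree-2 surface.
Reading off the gridlines: one y-axis crossing is at y = 0; it crosses the x-axis at the gridline x = 0.
Together with the visible shape, these determine p as stated.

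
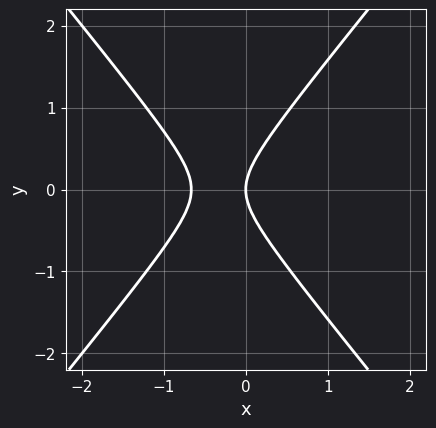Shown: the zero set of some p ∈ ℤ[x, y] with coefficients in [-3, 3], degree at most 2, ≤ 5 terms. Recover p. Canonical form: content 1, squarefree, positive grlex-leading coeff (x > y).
3*x^2 - 2*y^2 + 2*x

First, degree: no degree-1 curve has this shape, so deg p = 2.
Then, symmetries: mirror symmetry y ↦ −y ⇒ only even powers of y.
Next, reading off the gridlines: it meets the y-axis at y = 0 (among the integer gridlines); it meets the x-axis at x = 0 (among the integer gridlines).
Finally, assembling these constraints gives the stated polynomial.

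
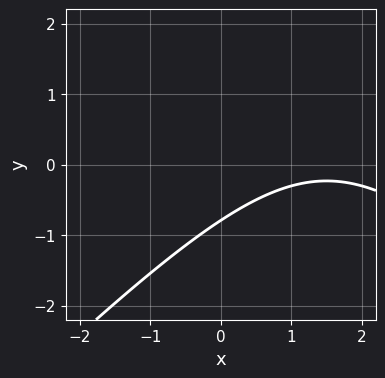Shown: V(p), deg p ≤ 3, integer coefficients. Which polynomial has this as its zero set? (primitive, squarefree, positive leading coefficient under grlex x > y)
The degree is 2 — a generic line meets the curve in up to 2 points.
From the visible intercepts: no x-intercept at any integer in the box.
Solving for integer coefficients yields p as stated.

x^2 - y^2 - 3*x + 3*y + 3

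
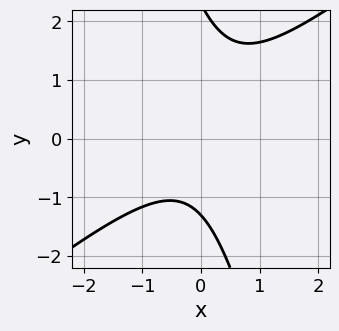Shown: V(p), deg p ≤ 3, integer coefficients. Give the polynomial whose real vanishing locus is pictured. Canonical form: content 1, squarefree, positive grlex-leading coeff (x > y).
deg p = 2.
Against the integer gridlines: it misses every integer gridline on the x-axis.
These observations pin down the coefficients.

3*x^2 - 3*x*y - y^2 + y + 3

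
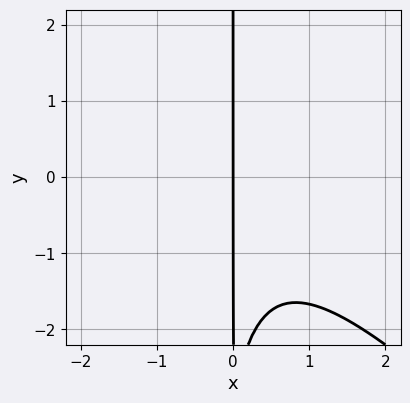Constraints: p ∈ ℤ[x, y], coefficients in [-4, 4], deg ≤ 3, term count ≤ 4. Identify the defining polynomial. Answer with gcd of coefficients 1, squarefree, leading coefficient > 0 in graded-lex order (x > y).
2*x^3 + 2*x^2*y + x*y + 3*x

First, degree: the shape is more complex than any degree-2 curve, so deg p = 3.
Then, from the visible intercepts: every point of the y-axis in the box is on the curve; it crosses the x-axis at the gridline x = 0.
Finally, these observations pin down the coefficients.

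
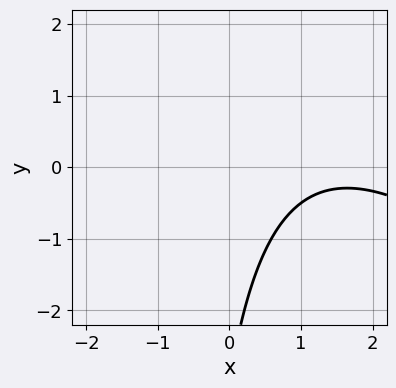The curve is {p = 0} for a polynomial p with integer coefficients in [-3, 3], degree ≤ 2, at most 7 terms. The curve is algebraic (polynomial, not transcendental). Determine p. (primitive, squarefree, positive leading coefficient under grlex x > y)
x^2 + x*y - 3*x + y + 3

(a) Degree: the shape is more complex than any degree-1 curve, so deg p = 2.
(b) From the axis intercepts and sections: the curve avoids every integer x-axis point in the box; no y-intercept at any integer in the box.
(c) These observations pin down the coefficients.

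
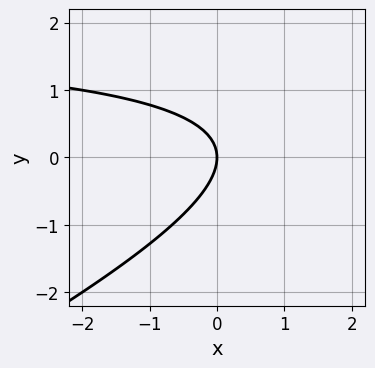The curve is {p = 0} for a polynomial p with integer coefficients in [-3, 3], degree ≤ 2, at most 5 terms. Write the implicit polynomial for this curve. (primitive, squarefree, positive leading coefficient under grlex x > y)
x*y - 2*y^2 - 2*x

(a) Degree: a generic line meets the curve in up to 2 points, so deg p = 2.
(b) Reading off the gridlines: it crosses the x-axis at the gridline x = 0; one y-axis crossing is at y = 0.
(c) Solving for integer coefficients yields p as stated.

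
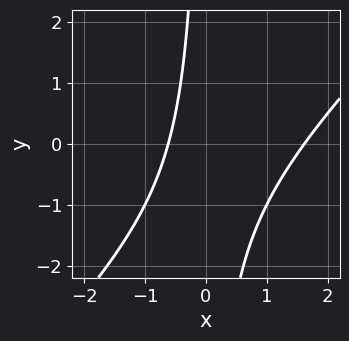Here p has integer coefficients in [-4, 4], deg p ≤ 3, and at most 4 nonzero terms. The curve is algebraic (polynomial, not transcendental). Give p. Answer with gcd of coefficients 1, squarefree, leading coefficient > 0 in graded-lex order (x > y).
x^2 - x*y - x - 1

(a) deg p = 2.
(b) From the visible intercepts: it misses every integer gridline on the y-axis.
(c) Fitting integer coefficients to these (and the overall shape) gives p.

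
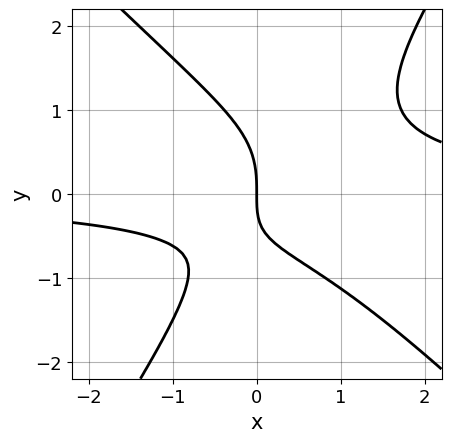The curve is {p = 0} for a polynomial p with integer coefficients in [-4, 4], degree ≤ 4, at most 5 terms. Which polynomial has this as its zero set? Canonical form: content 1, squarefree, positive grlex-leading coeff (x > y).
3*x^2*y + x*y^2 - 2*y^3 - 2*x*y - 3*x

(a) The degree is 3 — a generic line meets the curve in up to 3 points.
(b) From the axis intercepts and sections: it crosses the x-axis at the gridline x = 0; it crosses the y-axis at the gridline y = 0.
(c) These observations pin down the coefficients.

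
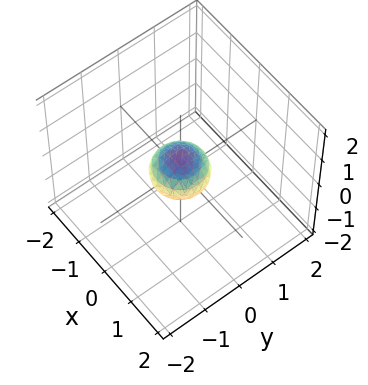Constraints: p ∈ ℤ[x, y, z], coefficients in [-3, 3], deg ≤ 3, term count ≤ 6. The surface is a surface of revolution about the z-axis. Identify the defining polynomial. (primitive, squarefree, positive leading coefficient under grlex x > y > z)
1. Degree: no degree-1 surface has this shape, so deg p = 2.
2. Symmetries: the surface is invariant under rotation about z: p = q(x² + y², z).
3. From the axis intercepts and sections: a circular section at z = 0 has radius between 0 and 1.
4. Fitting integer coefficients to these (and the overall shape) gives p.

2*x^2 + 2*y^2 + 3*z^2 - 1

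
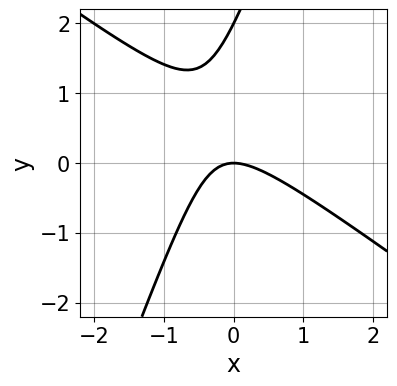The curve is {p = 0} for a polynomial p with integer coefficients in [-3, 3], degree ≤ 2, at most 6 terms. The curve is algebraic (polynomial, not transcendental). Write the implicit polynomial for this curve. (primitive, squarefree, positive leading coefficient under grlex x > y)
2*x^2 + 2*x*y - y^2 + 2*y

First, degree: a generic line meets the curve in up to 2 points, so deg p = 2.
Next, checking where it meets the axes: among the integer gridlines, it crosses the y-axis at y ∈ {0, 2}; one x-axis crossing is at x = 0.
Finally, assembling these constraints gives the stated polynomial.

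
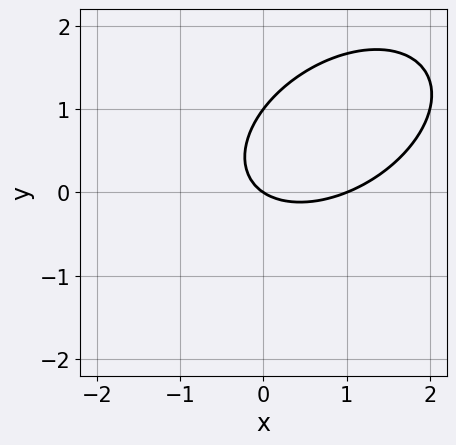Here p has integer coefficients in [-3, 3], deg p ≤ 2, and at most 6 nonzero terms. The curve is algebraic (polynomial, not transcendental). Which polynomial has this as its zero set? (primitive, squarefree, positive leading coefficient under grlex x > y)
2*x^2 - 2*x*y + 3*y^2 - 2*x - 3*y

The degree is 2 — no degree-1 curve has this shape.
Observable constraints: the y-axis gridline crossings are at y ∈ {0, 1}; among the integer gridlines, it crosses the x-axis at x ∈ {0, 1}.
The integer polynomial consistent with all of this is the stated p.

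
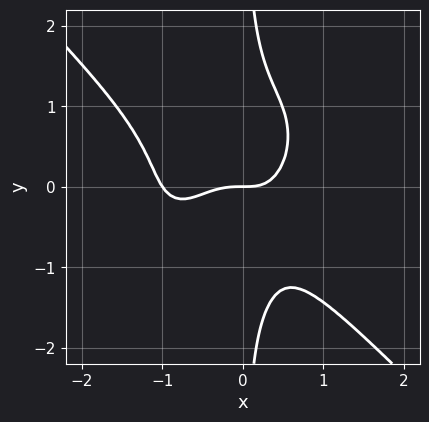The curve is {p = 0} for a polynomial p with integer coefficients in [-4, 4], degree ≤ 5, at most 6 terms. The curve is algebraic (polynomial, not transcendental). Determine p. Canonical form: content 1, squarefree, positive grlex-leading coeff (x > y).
(a) deg p = 4. No degree-3 curve has this shape.
(b) From the axis intercepts and sections: it crosses the y-axis at the gridline y = 0; the x-axis gridline crossings are at x ∈ {-1, 0}.
(c) The integer polynomial consistent with all of this is the stated p.

3*x^4 + 3*x*y^3 + 3*x^3 - 2*y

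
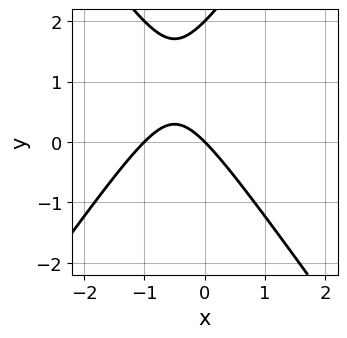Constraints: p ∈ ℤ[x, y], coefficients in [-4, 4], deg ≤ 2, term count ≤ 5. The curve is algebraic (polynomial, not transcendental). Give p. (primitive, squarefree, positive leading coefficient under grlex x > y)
2*x^2 - y^2 + 2*x + 2*y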